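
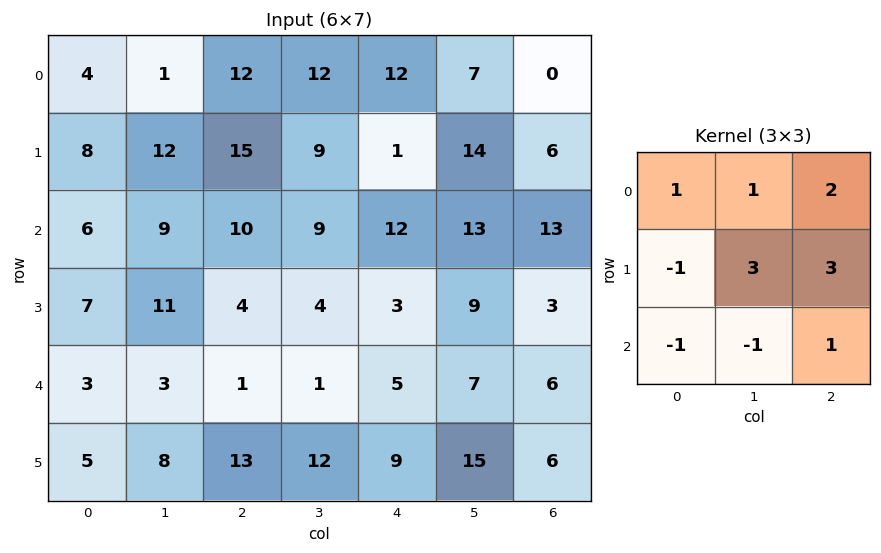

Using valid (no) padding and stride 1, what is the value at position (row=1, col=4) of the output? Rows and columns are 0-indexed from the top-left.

The receptive field on the input at this output position is [1 14 6 / 12 13 13 / 3 9 3]. Elementwise product with the kernel and sum: 1·1 + 14·1 + 6·2 + 12·-1 + 13·3 + 13·3 + 3·-1 + 9·-1 + 3·1.

84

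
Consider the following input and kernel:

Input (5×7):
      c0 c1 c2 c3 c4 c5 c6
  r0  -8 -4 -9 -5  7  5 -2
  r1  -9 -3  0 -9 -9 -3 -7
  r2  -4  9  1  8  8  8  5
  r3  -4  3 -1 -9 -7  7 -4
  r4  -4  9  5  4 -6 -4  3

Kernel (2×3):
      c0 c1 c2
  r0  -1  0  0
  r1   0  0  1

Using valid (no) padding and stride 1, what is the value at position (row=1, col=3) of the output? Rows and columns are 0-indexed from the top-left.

17

The receptive field on the input at this output position is [-9 -9 -3 / 8 8 8]. Elementwise product with the kernel and sum: -9·-1 + 8·1.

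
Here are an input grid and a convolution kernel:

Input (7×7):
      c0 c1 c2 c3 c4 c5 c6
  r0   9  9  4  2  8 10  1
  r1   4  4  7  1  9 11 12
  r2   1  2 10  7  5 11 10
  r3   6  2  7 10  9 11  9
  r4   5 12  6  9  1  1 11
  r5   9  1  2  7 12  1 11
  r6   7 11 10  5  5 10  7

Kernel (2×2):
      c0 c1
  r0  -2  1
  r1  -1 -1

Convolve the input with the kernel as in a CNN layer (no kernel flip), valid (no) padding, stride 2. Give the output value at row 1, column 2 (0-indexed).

The receptive field on the input at this output position is [5 11 / 9 11]. Elementwise product with the kernel and sum: 5·-2 + 11·1 + 9·-1 + 11·-1.

-19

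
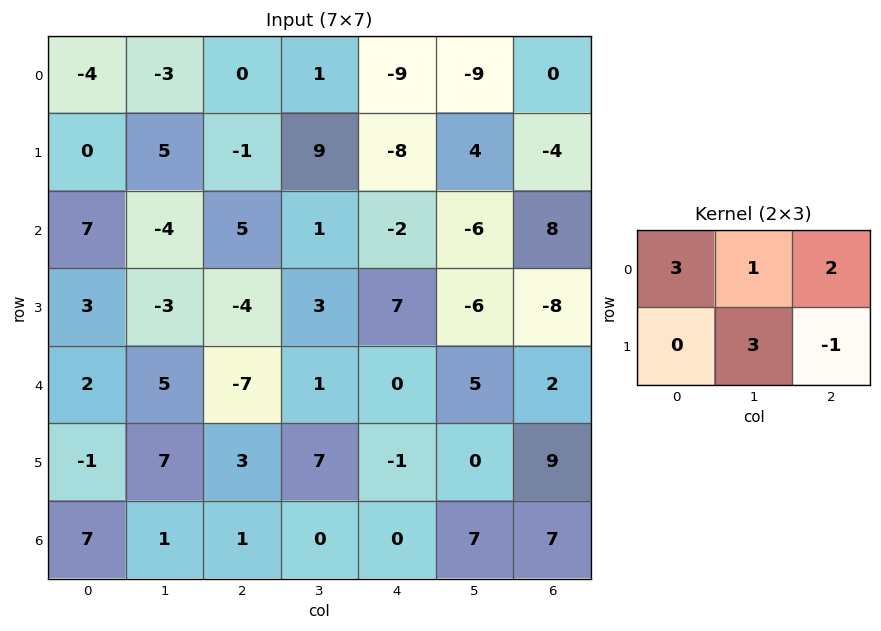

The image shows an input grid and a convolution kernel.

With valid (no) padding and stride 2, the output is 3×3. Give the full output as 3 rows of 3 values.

Output[0,0]: The receptive field on the input at this output position is [-4 -3 0 / 0 5 -1]. Elementwise product with the kernel and sum: -4·3 + -3·1 + 0·2 + 5·3 + -1·-1.
Output[0,1]: The receptive field on the input at this output position is [0 1 -9 / -1 9 -8]. Elementwise product with the kernel and sum: 0·3 + 1·1 + -9·2 + 9·3 + -8·-1.

1 18 -20
22 14 -6
15 2 0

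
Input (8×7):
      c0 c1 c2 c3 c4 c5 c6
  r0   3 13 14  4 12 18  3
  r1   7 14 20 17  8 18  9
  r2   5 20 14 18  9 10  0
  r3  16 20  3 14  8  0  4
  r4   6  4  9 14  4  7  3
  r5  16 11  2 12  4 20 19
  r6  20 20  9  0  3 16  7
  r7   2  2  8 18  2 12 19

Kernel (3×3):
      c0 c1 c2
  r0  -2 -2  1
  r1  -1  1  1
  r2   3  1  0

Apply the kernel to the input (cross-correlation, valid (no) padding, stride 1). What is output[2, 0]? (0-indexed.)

The receptive field on the input at this output position is [5 20 14 / 16 20 3 / 6 4 9]. Elementwise product with the kernel and sum: 5·-2 + 20·-2 + 14·1 + 16·-1 + 20·1 + 3·1 + 6·3 + 4·1.

-7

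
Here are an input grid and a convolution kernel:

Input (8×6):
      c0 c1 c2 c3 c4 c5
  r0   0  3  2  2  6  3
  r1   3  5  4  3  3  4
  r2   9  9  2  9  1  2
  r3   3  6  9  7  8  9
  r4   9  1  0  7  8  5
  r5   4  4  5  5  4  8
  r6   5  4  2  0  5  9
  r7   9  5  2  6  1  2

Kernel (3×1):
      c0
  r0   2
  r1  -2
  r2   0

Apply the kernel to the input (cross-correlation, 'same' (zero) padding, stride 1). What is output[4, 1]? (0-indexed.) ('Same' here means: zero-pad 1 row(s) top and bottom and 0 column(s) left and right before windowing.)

The receptive field on the zero-padded input at this output position is [6 / 1 / 4]. Elementwise product with the kernel and sum: 6·2 + 1·-2.

10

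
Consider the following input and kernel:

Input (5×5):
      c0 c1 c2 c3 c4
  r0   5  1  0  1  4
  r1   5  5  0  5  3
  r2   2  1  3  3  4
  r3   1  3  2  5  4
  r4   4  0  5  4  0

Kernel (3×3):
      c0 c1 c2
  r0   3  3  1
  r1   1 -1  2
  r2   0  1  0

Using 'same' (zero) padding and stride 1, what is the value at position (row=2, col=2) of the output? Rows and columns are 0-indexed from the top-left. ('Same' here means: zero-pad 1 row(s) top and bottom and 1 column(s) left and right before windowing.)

26

The receptive field on the zero-padded input at this output position is [5 0 5 / 1 3 3 / 3 2 5]. Elementwise product with the kernel and sum: 5·3 + 0·3 + 5·1 + 1·1 + 3·-1 + 3·2 + 2·1.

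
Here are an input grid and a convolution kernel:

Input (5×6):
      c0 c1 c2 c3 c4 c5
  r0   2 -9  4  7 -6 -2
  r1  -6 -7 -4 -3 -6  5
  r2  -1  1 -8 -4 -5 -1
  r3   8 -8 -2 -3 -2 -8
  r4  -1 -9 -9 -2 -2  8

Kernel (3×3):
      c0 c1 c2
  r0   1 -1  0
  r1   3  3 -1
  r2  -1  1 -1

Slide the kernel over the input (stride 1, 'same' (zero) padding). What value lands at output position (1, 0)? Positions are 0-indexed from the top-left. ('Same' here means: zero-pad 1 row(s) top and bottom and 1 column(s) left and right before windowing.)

-15

The receptive field on the zero-padded input at this output position is [0 2 -9 / 0 -6 -7 / 0 -1 1]. Elementwise product with the kernel and sum: 0·1 + 2·-1 + 0·3 + -6·3 + -7·-1 + 0·-1 + -1·1 + 1·-1.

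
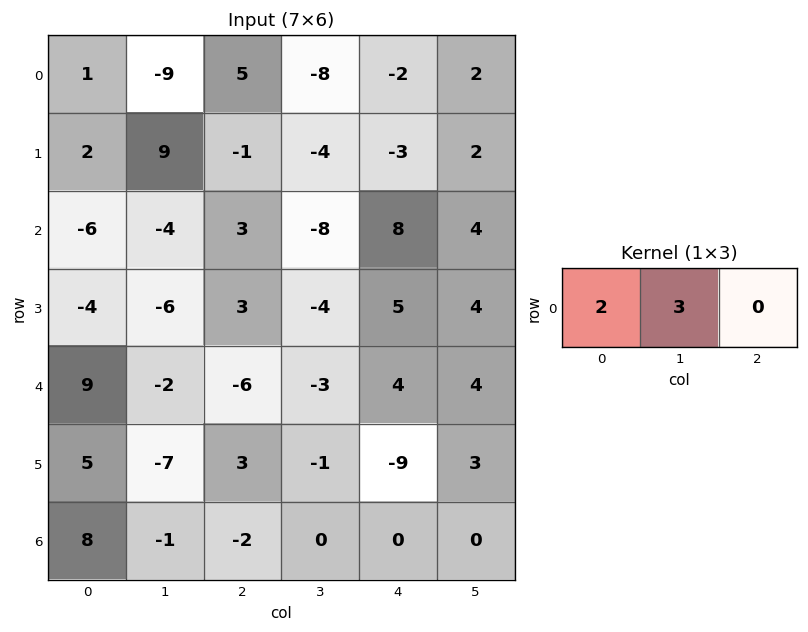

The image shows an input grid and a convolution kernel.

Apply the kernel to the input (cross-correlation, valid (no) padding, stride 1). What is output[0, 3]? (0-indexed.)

The receptive field on the input at this output position is [-8 -2 2]. Elementwise product with the kernel and sum: -8·2 + -2·3.

-22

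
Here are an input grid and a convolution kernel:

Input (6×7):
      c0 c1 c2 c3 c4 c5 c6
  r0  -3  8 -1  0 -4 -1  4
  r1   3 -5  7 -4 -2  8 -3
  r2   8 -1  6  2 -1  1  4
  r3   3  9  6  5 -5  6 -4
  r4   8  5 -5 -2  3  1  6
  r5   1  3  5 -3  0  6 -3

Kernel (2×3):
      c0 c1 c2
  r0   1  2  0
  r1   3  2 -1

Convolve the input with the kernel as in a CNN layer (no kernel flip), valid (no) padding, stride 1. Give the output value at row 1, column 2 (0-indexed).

The receptive field on the input at this output position is [7 -4 -2 / 6 2 -1]. Elementwise product with the kernel and sum: 7·1 + -4·2 + 6·3 + 2·2 + -1·-1.

22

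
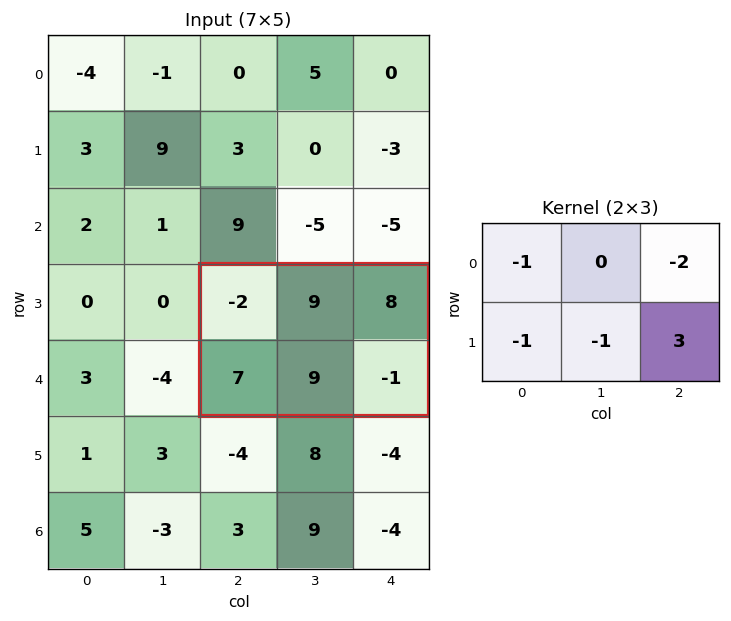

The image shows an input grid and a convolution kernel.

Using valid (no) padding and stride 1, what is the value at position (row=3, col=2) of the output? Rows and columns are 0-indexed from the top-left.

-33

The receptive field on the input at this output position is [-2 9 8 / 7 9 -1]. Elementwise product with the kernel and sum: -2·-1 + 8·-2 + 7·-1 + 9·-1 + -1·3.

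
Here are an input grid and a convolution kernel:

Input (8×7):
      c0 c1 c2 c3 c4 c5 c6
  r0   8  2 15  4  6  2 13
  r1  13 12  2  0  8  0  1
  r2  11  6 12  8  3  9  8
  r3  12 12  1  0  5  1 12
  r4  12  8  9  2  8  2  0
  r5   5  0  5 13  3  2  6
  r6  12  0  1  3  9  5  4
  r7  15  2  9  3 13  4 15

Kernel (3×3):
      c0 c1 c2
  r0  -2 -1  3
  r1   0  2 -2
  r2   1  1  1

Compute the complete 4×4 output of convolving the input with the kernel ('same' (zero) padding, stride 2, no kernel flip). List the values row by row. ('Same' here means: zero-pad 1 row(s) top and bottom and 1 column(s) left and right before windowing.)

Output[0,0]: The receptive field on the zero-padded input at this output position is [0 0 0 / 0 8 2 / 0 13 12]. Elementwise product with the kernel and sum: 0·-2 + 0·-1 + 0·3 + 8·2 + 2·-2 + 0·1 + 13·1 + 12·1.

37 36 16 27
57 -5 -14 28
37 7 28 -6
36 44 5 17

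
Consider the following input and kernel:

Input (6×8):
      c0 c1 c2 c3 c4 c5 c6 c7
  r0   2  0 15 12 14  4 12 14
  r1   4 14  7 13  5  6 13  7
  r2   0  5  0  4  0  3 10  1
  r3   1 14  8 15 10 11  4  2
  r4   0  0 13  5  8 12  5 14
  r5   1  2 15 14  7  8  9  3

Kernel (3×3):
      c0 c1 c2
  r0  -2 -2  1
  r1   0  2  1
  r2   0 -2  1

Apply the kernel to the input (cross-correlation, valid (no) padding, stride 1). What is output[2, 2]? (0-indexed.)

30

The receptive field on the input at this output position is [0 4 0 / 8 15 10 / 13 5 8]. Elementwise product with the kernel and sum: 0·-2 + 4·-2 + 0·1 + 15·2 + 10·1 + 5·-2 + 8·1.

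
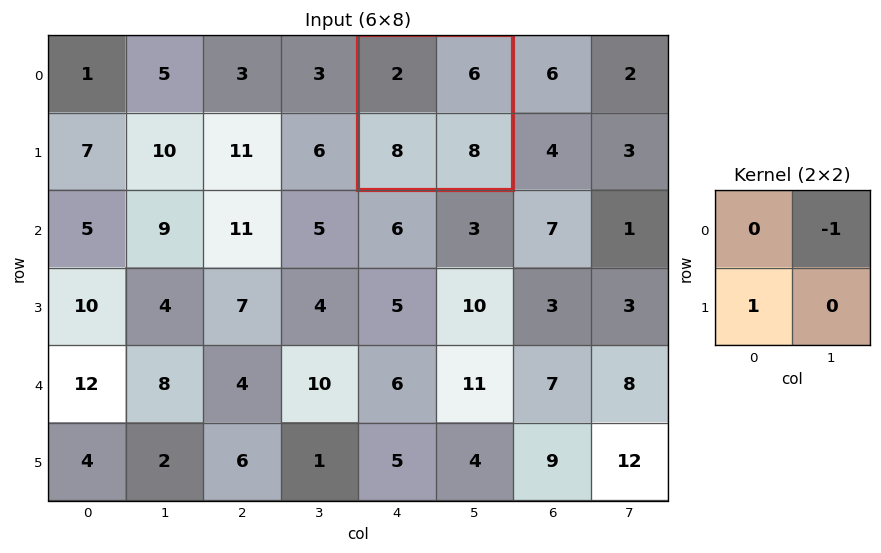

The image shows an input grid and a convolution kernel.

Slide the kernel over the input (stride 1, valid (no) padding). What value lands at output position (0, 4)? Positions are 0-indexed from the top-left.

The receptive field on the input at this output position is [2 6 / 8 8]. Elementwise product with the kernel and sum: 6·-1 + 8·1.

2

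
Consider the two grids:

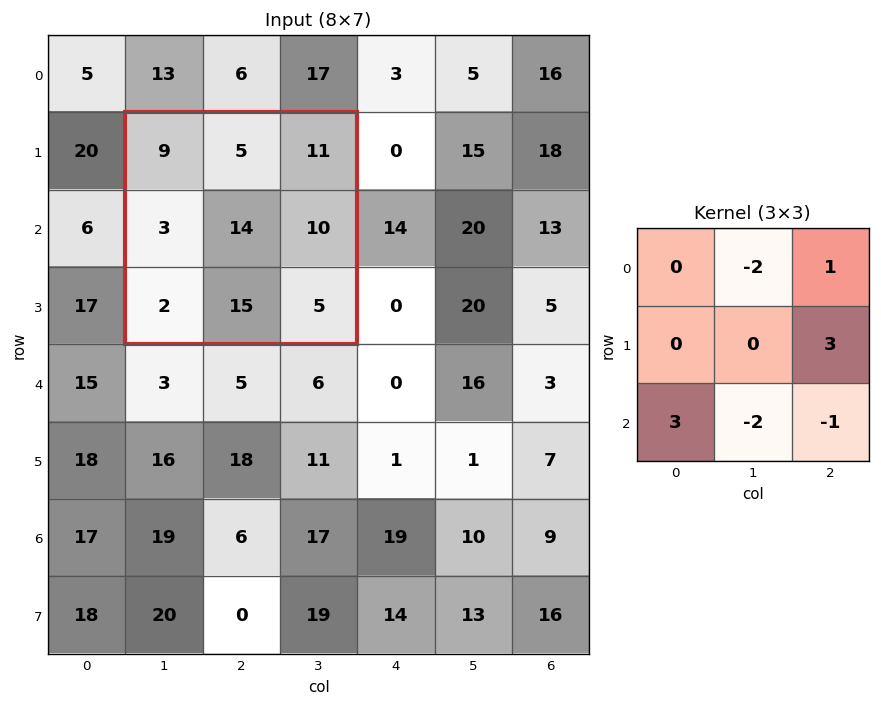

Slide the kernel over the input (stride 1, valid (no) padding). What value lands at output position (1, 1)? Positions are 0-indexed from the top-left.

2

The receptive field on the input at this output position is [9 5 11 / 3 14 10 / 2 15 5]. Elementwise product with the kernel and sum: 5·-2 + 11·1 + 10·3 + 2·3 + 15·-2 + 5·-1.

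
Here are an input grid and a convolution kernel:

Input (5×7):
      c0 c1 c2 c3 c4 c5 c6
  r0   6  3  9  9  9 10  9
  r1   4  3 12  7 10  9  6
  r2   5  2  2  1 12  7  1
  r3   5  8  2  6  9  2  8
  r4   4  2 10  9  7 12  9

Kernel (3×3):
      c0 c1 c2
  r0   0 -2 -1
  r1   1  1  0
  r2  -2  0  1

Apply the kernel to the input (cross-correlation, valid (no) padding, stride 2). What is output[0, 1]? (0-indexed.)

The receptive field on the input at this output position is [9 9 9 / 12 7 10 / 2 1 12]. Elementwise product with the kernel and sum: 9·-2 + 9·-1 + 12·1 + 7·1 + 2·-2 + 12·1.

0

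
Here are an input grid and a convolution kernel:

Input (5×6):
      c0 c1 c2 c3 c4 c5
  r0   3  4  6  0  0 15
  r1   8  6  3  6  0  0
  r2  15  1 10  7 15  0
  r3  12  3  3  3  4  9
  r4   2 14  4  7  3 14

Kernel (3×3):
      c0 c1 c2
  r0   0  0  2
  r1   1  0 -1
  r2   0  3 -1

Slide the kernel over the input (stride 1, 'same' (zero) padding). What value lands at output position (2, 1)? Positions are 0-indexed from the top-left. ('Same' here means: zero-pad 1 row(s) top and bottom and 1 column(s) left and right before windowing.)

The receptive field on the zero-padded input at this output position is [8 6 3 / 15 1 10 / 12 3 3]. Elementwise product with the kernel and sum: 3·2 + 15·1 + 10·-1 + 3·3 + 3·-1.

17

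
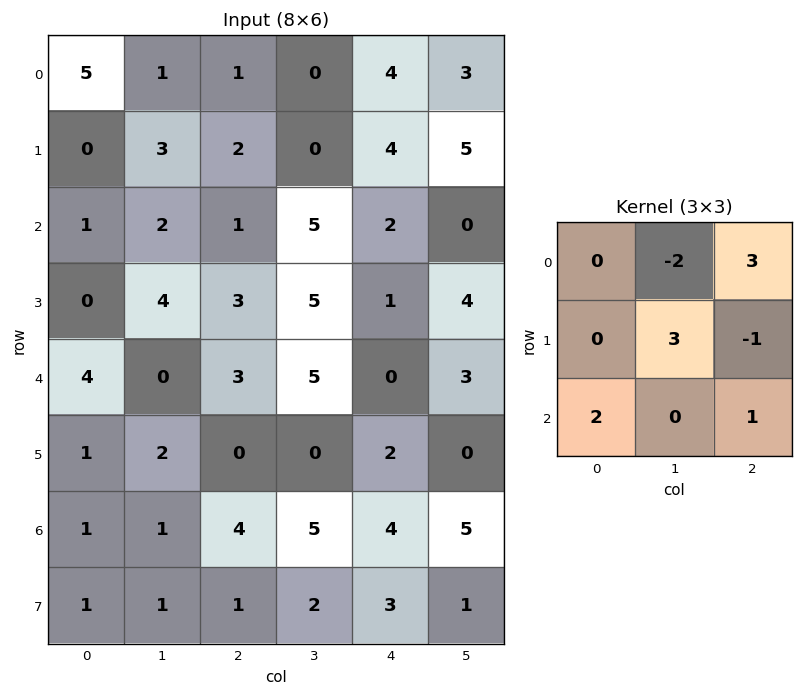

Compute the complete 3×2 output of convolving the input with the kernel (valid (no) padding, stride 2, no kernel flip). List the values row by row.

Output[0,0]: The receptive field on the input at this output position is [5 1 1 / 0 3 2 / 1 2 1]. Elementwise product with the kernel and sum: 1·-2 + 1·3 + 3·3 + 2·-1 + 1·2 + 1·1.

11 12
19 16
21 0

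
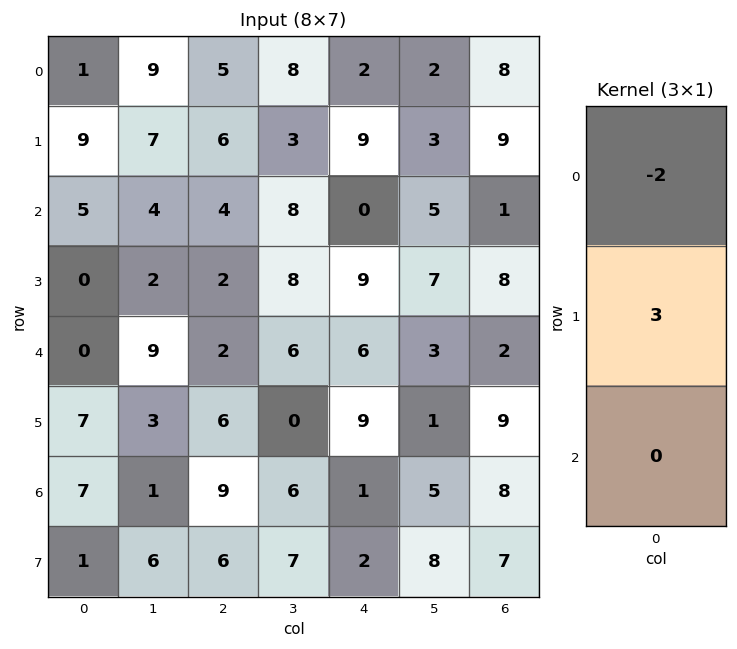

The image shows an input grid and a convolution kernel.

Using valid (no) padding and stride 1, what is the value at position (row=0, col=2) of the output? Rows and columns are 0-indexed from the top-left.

The receptive field on the input at this output position is [5 / 6 / 4]. Elementwise product with the kernel and sum: 5·-2 + 6·3.

8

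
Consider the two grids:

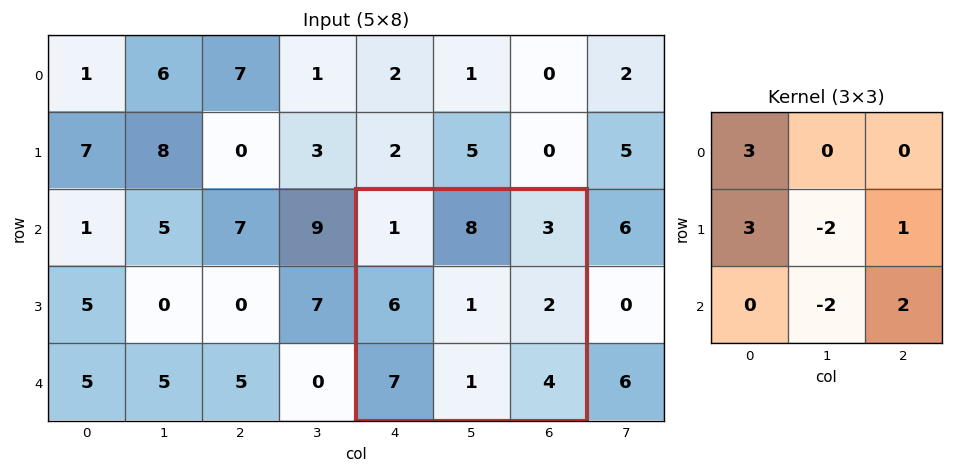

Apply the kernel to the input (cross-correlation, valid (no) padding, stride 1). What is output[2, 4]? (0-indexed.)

27

The receptive field on the input at this output position is [1 8 3 / 6 1 2 / 7 1 4]. Elementwise product with the kernel and sum: 1·3 + 6·3 + 1·-2 + 2·1 + 1·-2 + 4·2.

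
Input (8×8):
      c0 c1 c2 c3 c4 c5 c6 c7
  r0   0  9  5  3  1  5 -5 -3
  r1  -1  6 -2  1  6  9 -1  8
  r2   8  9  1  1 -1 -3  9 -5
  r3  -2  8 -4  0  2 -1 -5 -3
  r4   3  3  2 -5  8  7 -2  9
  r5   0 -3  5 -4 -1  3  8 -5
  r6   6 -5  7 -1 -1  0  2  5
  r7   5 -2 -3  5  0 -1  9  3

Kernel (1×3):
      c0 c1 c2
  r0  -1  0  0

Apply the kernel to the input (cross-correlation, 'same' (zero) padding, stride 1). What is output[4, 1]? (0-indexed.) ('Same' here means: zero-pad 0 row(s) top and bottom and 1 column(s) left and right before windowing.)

The receptive field on the zero-padded input at this output position is [3 3 2]. Elementwise product with the kernel and sum: 3·-1.

-3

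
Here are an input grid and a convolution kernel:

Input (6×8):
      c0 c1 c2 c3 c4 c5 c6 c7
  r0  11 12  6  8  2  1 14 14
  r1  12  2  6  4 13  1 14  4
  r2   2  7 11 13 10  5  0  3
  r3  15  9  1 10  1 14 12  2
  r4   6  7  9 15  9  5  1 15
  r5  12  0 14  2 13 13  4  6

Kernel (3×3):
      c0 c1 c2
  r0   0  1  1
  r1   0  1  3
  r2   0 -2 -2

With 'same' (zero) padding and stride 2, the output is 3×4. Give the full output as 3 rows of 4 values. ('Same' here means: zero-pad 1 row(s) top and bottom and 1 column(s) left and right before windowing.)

Output[0,0]: The receptive field on the zero-padded input at this output position is [0 0 0 / 0 11 12 / 0 12 2]. Elementwise product with the kernel and sum: 0·1 + 0·1 + 11·1 + 12·3 + 12·-2 + 2·-2.
Output[0,1]: The receptive field on the zero-padded input at this output position is [0 0 0 / 12 6 8 / 2 6 4]. Elementwise product with the kernel and sum: 0·1 + 0·1 + 6·1 + 8·3 + 6·-2 + 4·-2.

19 10 -23 20
-11 38 9 -1
27 33 -13 40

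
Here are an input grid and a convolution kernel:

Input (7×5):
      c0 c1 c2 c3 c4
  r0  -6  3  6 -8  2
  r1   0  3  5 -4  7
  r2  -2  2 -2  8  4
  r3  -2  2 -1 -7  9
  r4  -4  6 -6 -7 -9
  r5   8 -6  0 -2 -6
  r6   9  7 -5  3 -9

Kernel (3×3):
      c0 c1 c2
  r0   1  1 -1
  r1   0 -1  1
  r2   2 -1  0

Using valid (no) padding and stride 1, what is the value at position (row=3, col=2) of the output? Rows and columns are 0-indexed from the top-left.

The receptive field on the input at this output position is [-1 -7 9 / -6 -7 -9 / 0 -2 -6]. Elementwise product with the kernel and sum: -1·1 + -7·1 + 9·-1 + -7·-1 + -9·1 + 0·2 + -2·-1.

-17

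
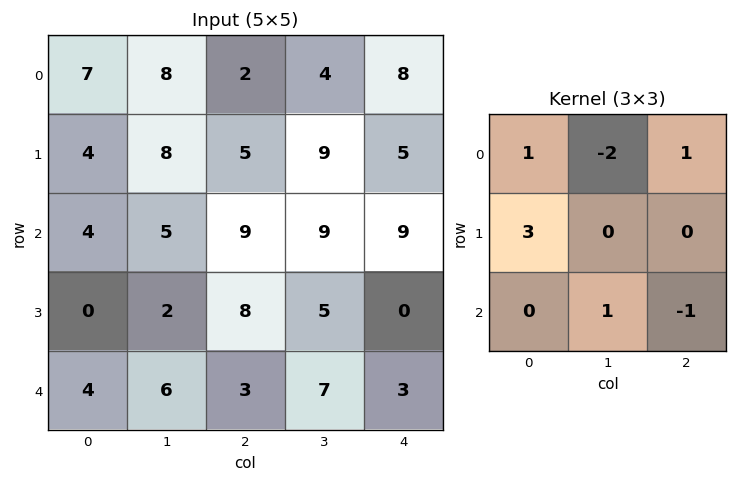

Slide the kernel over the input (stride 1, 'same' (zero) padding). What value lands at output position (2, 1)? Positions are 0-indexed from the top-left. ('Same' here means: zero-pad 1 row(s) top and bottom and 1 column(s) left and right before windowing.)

-1

The receptive field on the zero-padded input at this output position is [4 8 5 / 4 5 9 / 0 2 8]. Elementwise product with the kernel and sum: 4·1 + 8·-2 + 5·1 + 4·3 + 2·1 + 8·-1.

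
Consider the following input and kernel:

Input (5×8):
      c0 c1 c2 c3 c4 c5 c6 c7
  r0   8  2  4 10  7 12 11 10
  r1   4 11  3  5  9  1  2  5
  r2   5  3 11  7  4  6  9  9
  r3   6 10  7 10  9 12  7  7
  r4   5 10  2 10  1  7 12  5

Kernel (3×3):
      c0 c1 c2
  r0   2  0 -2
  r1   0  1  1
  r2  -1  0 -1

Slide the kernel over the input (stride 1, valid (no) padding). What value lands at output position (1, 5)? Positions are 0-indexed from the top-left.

-9

The receptive field on the input at this output position is [1 2 5 / 6 9 9 / 12 7 7]. Elementwise product with the kernel and sum: 1·2 + 5·-2 + 9·1 + 9·1 + 12·-1 + 7·-1.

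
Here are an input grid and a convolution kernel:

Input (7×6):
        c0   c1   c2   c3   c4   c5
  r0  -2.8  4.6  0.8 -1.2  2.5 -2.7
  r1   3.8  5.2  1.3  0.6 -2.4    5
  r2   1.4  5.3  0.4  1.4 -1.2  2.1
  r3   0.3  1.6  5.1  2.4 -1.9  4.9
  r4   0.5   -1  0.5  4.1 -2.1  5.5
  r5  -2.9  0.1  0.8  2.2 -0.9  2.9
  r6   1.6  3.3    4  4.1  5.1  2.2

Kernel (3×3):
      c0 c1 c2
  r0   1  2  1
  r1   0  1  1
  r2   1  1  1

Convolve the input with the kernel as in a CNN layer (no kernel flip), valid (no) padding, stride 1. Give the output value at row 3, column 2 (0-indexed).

The receptive field on the input at this output position is [5.1 2.4 -1.9 / 0.5 4.1 -2.1 / 0.8 2.2 -0.9]. Elementwise product with the kernel and sum: 5.1·1 + 2.4·2 + -1.9·1 + 4.1·1 + -2.1·1 + 0.8·1 + 2.2·1 + -0.9·1.

12.1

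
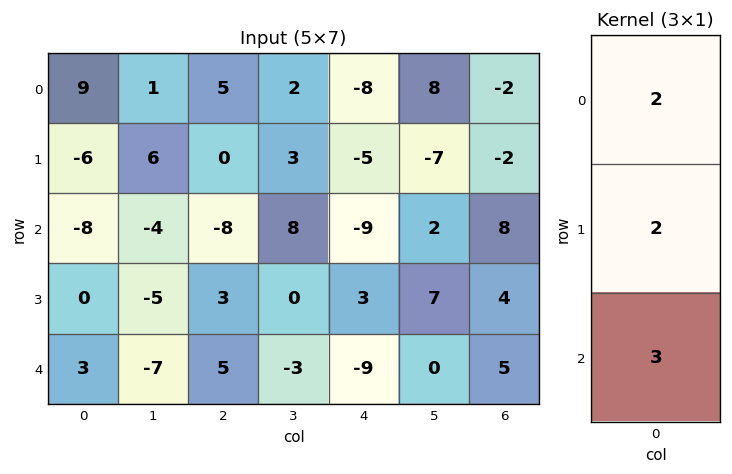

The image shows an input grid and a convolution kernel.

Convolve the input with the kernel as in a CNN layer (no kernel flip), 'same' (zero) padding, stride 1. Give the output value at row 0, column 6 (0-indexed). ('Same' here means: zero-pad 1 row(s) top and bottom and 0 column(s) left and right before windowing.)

The receptive field on the zero-padded input at this output position is [0 / -2 / -2]. Elementwise product with the kernel and sum: 0·2 + -2·2 + -2·3.

-10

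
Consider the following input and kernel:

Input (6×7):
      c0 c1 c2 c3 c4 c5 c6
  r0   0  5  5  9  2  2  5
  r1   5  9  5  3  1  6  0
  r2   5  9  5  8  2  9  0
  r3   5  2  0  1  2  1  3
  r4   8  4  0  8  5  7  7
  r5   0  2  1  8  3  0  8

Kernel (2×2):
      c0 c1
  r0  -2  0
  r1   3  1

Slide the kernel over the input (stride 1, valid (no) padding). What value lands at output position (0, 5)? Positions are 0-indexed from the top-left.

The receptive field on the input at this output position is [2 5 / 6 0]. Elementwise product with the kernel and sum: 2·-2 + 6·3 + 0·1.

14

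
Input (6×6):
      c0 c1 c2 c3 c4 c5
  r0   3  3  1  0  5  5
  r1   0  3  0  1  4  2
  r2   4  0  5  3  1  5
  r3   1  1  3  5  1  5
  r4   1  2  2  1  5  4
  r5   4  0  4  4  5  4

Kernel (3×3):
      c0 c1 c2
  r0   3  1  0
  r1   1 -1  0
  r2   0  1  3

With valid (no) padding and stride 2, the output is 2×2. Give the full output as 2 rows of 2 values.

24 8
20 32

Output[0,0]: The receptive field on the input at this output position is [3 3 1 / 0 3 0 / 4 0 5]. Elementwise product with the kernel and sum: 3·3 + 3·1 + 0·1 + 3·-1 + 0·1 + 5·3.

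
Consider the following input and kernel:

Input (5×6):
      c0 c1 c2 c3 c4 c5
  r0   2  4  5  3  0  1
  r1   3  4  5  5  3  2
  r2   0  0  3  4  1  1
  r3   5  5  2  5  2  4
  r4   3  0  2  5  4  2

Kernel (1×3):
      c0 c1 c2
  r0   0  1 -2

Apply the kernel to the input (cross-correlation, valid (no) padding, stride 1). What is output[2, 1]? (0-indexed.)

-5

The receptive field on the input at this output position is [0 3 4]. Elementwise product with the kernel and sum: 3·1 + 4·-2.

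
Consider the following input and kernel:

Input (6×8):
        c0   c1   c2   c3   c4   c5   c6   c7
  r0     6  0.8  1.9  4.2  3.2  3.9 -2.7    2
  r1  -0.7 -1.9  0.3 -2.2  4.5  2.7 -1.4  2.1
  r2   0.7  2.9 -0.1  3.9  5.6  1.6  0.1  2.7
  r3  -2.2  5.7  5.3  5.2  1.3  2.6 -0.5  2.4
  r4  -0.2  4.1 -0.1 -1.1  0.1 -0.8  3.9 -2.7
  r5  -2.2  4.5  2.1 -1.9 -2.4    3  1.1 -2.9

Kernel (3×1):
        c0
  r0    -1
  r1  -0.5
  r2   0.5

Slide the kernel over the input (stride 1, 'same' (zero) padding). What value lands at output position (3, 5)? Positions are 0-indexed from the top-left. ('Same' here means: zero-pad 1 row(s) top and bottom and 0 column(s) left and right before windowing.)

The receptive field on the zero-padded input at this output position is [1.6 / 2.6 / -0.8]. Elementwise product with the kernel and sum: 1.6·-1 + 2.6·-0.5 + -0.8·0.5.

-3.3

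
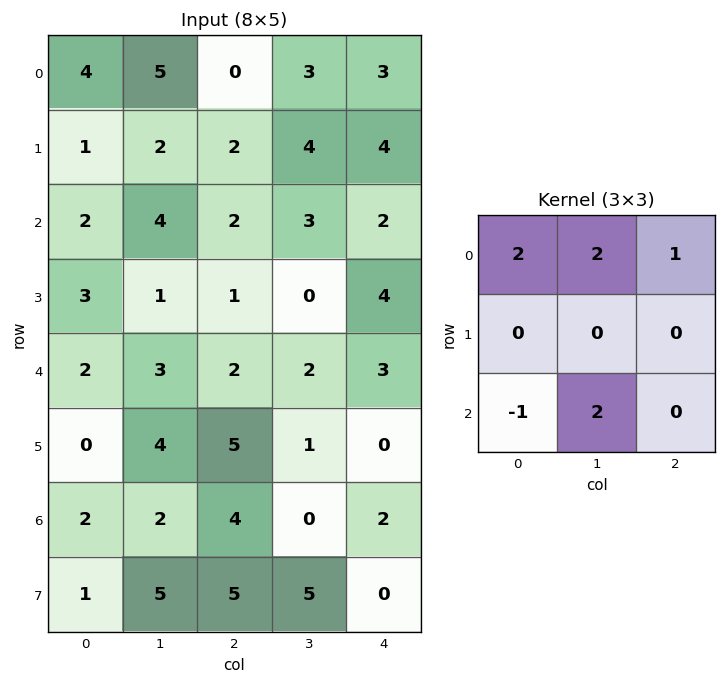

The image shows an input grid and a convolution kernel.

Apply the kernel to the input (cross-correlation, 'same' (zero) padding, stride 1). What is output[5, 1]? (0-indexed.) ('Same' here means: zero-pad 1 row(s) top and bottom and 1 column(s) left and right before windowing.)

The receptive field on the zero-padded input at this output position is [2 3 2 / 0 4 5 / 2 2 4]. Elementwise product with the kernel and sum: 2·2 + 3·2 + 2·1 + 2·-1 + 2·2.

14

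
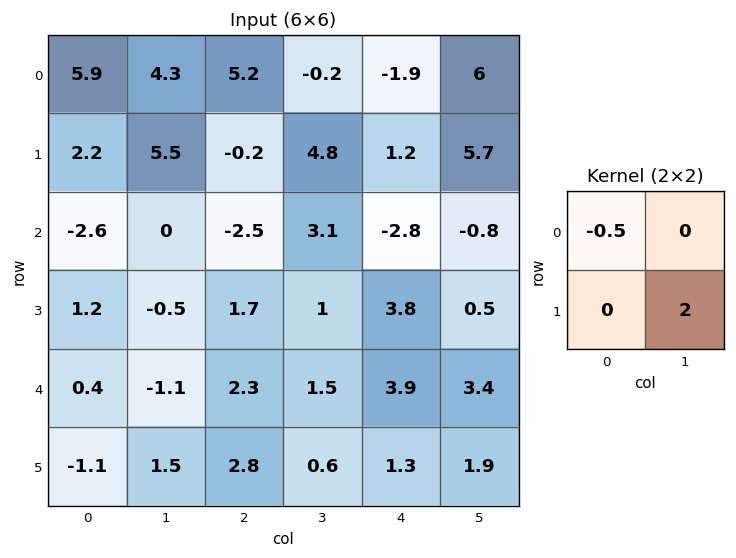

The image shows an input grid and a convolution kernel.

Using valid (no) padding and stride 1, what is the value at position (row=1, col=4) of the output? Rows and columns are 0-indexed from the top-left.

The receptive field on the input at this output position is [1.2 5.7 / -2.8 -0.8]. Elementwise product with the kernel and sum: 1.2·-0.5 + -0.8·2.

-2.2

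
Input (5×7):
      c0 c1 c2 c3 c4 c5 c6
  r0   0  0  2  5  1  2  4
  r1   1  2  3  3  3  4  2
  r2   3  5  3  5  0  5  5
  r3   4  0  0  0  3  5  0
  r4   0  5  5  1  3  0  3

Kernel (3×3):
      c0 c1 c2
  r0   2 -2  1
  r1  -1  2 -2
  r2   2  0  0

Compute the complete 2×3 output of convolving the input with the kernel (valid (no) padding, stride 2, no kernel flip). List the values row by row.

Output[0,0]: The receptive field on the input at this output position is [0 0 2 / 1 2 3 / 3 5 3]. Elementwise product with the kernel and sum: 0·2 + 0·-2 + 2·1 + 1·-1 + 2·2 + 3·-2 + 3·2.

5 -2 3
-5 0 8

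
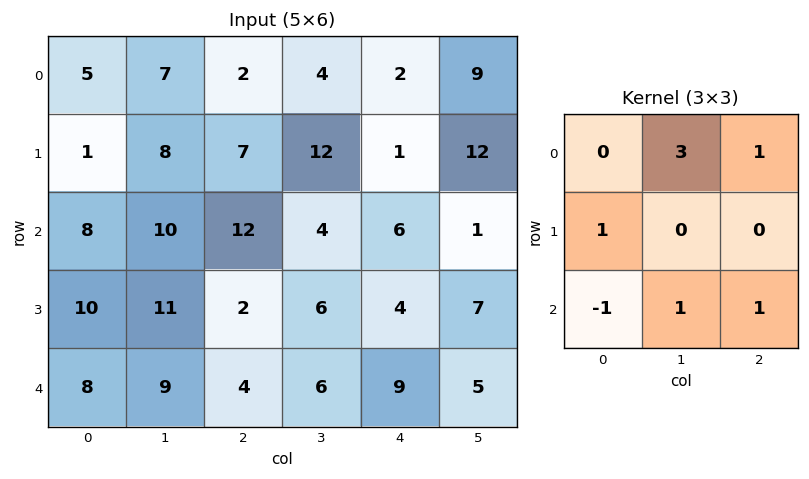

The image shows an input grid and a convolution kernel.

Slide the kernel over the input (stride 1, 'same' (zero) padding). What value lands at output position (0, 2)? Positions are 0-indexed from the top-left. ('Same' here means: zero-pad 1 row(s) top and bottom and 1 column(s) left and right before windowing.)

The receptive field on the zero-padded input at this output position is [0 0 0 / 7 2 4 / 8 7 12]. Elementwise product with the kernel and sum: 0·3 + 0·1 + 7·1 + 8·-1 + 7·1 + 12·1.

18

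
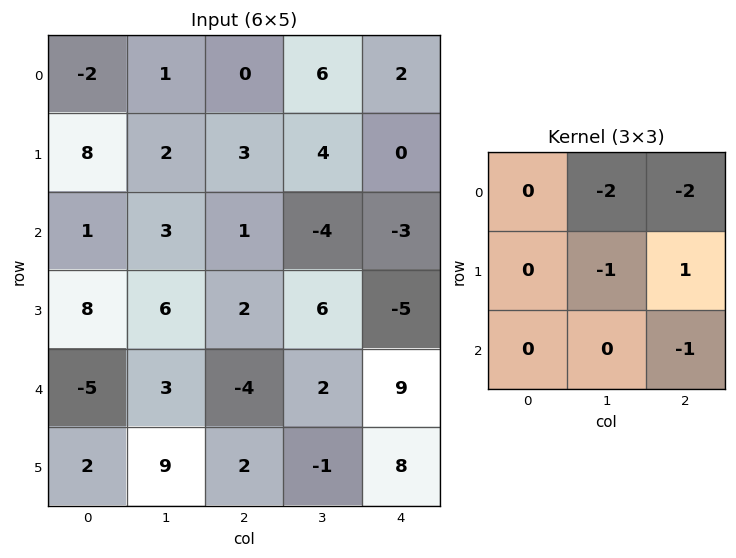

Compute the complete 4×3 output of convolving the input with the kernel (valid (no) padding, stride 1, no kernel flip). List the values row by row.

Output[0,0]: The receptive field on the input at this output position is [-2 1 0 / 8 2 3 / 1 3 1]. Elementwise product with the kernel and sum: 1·-2 + 0·-2 + 2·-1 + 3·1 + 1·-1.
Output[0,1]: The receptive field on the input at this output position is [1 0 6 / 2 3 4 / 3 1 -4]. Elementwise product with the kernel and sum: 0·-2 + 6·-2 + 3·-1 + 4·1 + -4·-1.

-2 -7 -17
-14 -25 -2
-8 8 -6
-25 -9 -3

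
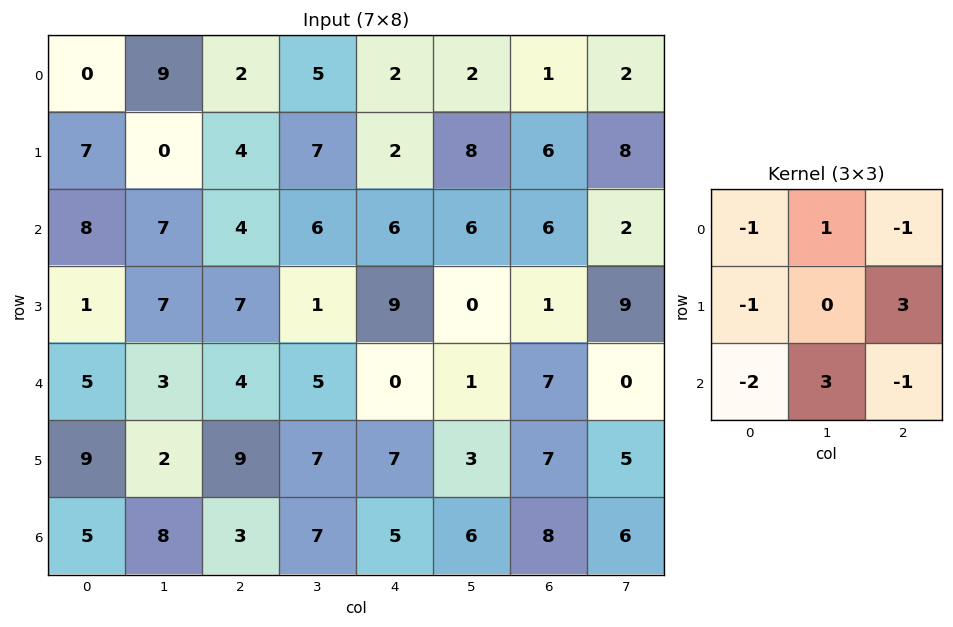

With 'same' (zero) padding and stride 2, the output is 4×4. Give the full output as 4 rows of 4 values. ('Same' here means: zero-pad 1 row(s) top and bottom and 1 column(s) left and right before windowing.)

48 11 -15 -2
24 14 24 -16
28 27 10 1
31 13 8 11

Output[0,0]: The receptive field on the zero-padded input at this output position is [0 0 0 / 0 0 9 / 0 7 0]. Elementwise product with the kernel and sum: 0·-1 + 0·1 + 0·-1 + 0·-1 + 9·3 + 0·-2 + 7·3 + 0·-1.
Output[0,1]: The receptive field on the zero-padded input at this output position is [0 0 0 / 9 2 5 / 0 4 7]. Elementwise product with the kernel and sum: 0·-1 + 0·1 + 0·-1 + 9·-1 + 5·3 + 0·-2 + 4·3 + 7·-1.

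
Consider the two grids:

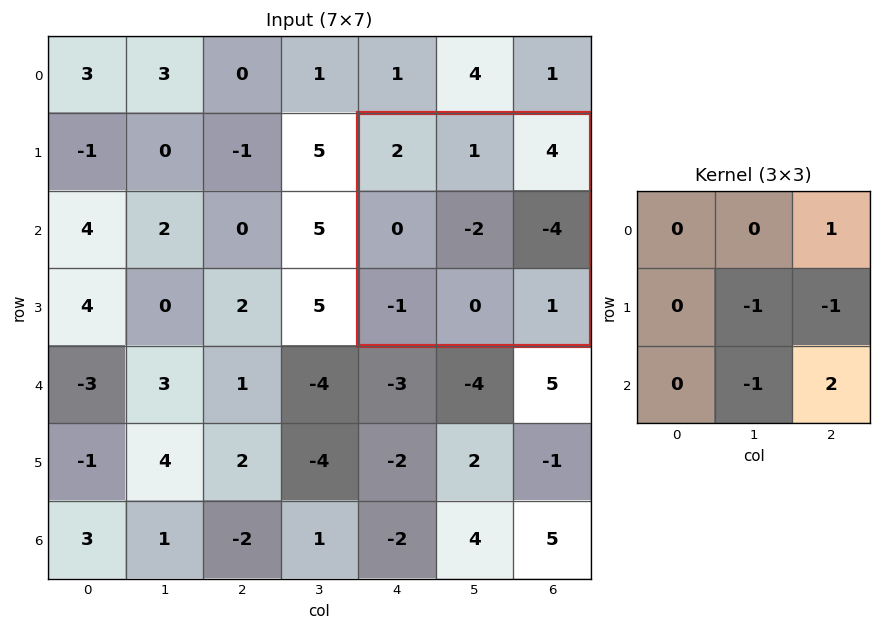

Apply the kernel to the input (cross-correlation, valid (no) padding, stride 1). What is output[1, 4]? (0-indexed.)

12

The receptive field on the input at this output position is [2 1 4 / 0 -2 -4 / -1 0 1]. Elementwise product with the kernel and sum: 4·1 + -2·-1 + -4·-1 + 0·-1 + 1·2.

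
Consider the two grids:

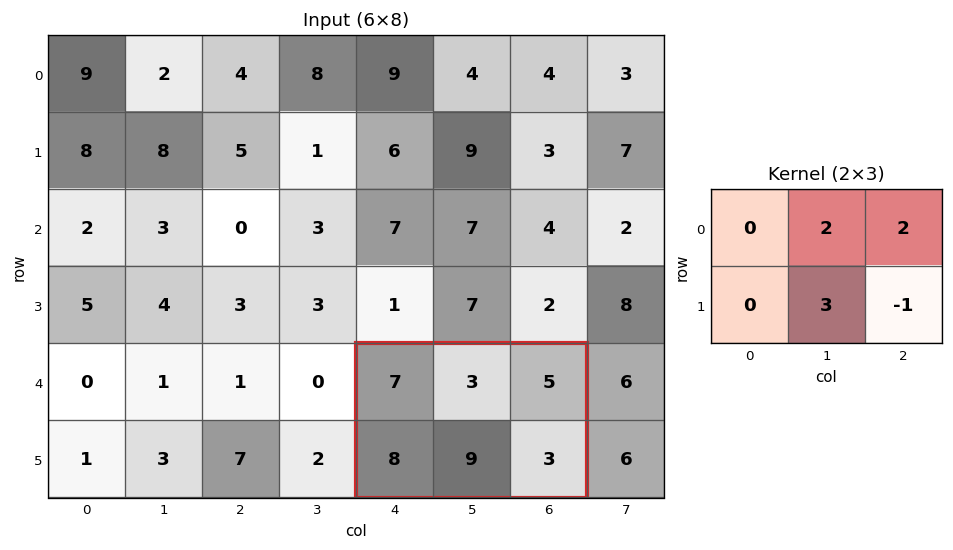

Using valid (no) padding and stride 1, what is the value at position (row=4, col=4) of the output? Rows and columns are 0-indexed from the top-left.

40

The receptive field on the input at this output position is [7 3 5 / 8 9 3]. Elementwise product with the kernel and sum: 3·2 + 5·2 + 9·3 + 3·-1.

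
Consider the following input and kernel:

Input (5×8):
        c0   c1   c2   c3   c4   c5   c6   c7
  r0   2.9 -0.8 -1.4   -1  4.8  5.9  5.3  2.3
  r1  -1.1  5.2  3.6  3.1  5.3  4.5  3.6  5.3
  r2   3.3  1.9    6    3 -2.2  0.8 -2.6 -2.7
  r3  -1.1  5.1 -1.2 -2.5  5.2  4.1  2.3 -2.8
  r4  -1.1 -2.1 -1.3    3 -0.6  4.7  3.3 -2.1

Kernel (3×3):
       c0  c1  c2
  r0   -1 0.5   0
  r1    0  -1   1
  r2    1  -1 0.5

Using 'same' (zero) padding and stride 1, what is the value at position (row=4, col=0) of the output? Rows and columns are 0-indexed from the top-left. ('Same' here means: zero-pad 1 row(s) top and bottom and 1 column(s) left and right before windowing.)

The receptive field on the zero-padded input at this output position is [0 -1.1 5.1 / 0 -1.1 -2.1 / 0 0 0]. Elementwise product with the kernel and sum: 0·-1 + -1.1·0.5 + -1.1·-1 + -2.1·1 + 0·1 + 0·-1 + 0·0.5.

-1.55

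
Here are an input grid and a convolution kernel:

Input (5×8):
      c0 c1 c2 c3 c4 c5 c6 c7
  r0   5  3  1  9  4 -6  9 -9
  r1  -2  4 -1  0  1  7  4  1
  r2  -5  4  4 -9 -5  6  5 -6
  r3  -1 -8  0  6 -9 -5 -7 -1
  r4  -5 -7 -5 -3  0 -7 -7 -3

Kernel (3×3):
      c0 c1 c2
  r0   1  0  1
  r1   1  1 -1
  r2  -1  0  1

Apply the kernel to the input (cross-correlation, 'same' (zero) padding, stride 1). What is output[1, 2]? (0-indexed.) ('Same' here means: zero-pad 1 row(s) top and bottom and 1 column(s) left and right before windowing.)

2

The receptive field on the zero-padded input at this output position is [3 1 9 / 4 -1 0 / 4 4 -9]. Elementwise product with the kernel and sum: 3·1 + 9·1 + 4·1 + -1·1 + 0·-1 + 4·-1 + -9·1.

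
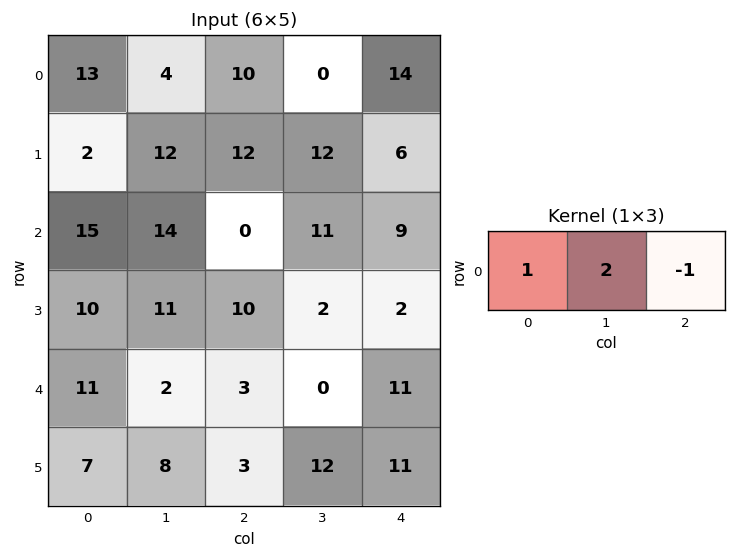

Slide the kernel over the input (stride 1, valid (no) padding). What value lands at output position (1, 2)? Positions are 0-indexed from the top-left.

The receptive field on the input at this output position is [12 12 6]. Elementwise product with the kernel and sum: 12·1 + 12·2 + 6·-1.

30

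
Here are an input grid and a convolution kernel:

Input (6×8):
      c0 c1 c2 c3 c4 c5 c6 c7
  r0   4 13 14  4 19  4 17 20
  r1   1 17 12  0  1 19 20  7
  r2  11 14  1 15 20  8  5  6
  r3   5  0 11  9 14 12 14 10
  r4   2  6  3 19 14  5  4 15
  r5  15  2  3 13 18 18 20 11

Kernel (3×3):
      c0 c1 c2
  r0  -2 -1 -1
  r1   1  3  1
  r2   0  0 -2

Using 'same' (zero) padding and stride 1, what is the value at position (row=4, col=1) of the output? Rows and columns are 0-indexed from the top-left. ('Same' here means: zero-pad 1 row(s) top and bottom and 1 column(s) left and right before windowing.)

The receptive field on the zero-padded input at this output position is [5 0 11 / 2 6 3 / 15 2 3]. Elementwise product with the kernel and sum: 5·-2 + 0·-1 + 11·-1 + 2·1 + 6·3 + 3·1 + 3·-2.

-4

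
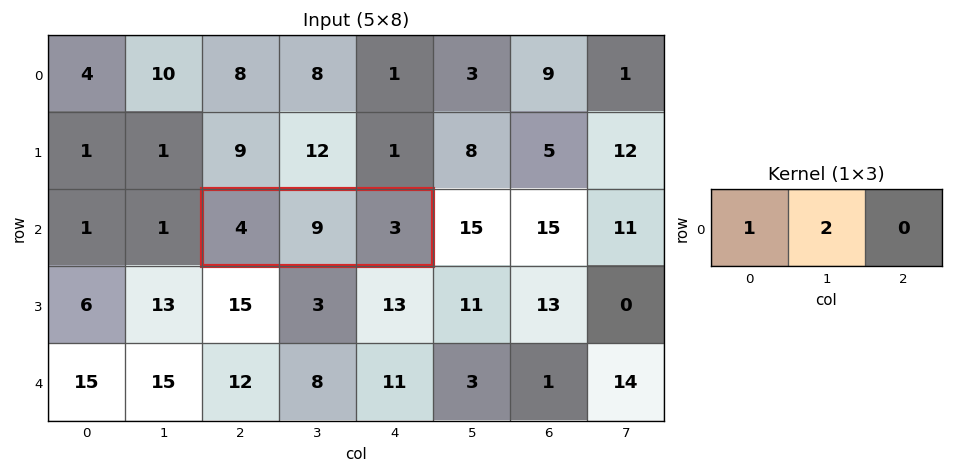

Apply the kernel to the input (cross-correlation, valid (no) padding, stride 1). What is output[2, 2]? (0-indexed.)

22

The receptive field on the input at this output position is [4 9 3]. Elementwise product with the kernel and sum: 4·1 + 9·2.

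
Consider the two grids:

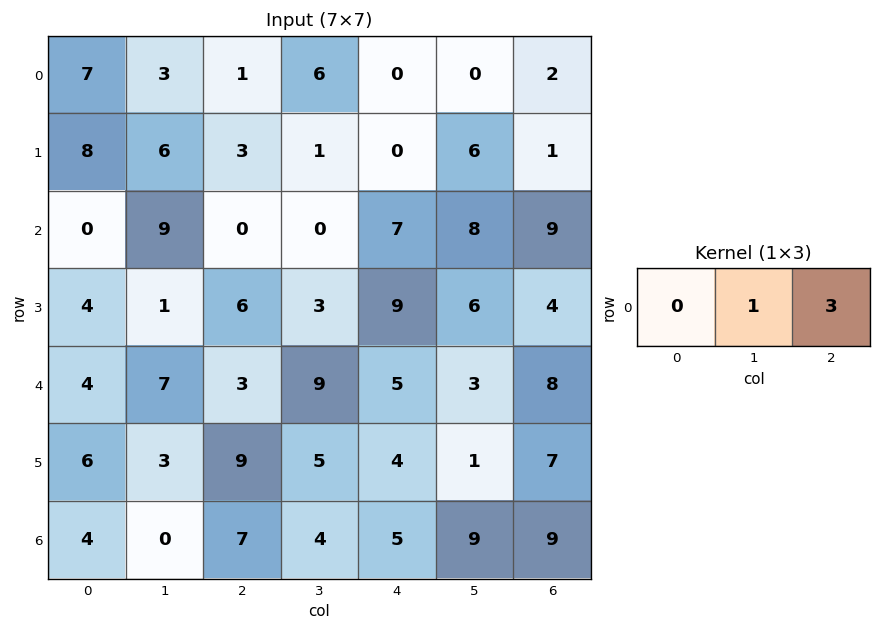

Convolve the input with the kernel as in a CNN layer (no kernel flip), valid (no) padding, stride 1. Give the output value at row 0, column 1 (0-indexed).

The receptive field on the input at this output position is [3 1 6]. Elementwise product with the kernel and sum: 1·1 + 6·3.

19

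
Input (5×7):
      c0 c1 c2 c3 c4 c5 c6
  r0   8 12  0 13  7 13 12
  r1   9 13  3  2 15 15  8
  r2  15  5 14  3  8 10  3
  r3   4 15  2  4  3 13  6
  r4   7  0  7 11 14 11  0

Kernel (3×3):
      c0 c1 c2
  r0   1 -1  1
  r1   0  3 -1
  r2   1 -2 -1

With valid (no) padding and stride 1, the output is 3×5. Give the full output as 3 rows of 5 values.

23 6 -15 26 28
-28 58 8 1 6
67 -29 -1 -27 26

Output[0,0]: The receptive field on the input at this output position is [8 12 0 / 9 13 3 / 15 5 14]. Elementwise product with the kernel and sum: 8·1 + 12·-1 + 0·1 + 13·3 + 3·-1 + 15·1 + 5·-2 + 14·-1.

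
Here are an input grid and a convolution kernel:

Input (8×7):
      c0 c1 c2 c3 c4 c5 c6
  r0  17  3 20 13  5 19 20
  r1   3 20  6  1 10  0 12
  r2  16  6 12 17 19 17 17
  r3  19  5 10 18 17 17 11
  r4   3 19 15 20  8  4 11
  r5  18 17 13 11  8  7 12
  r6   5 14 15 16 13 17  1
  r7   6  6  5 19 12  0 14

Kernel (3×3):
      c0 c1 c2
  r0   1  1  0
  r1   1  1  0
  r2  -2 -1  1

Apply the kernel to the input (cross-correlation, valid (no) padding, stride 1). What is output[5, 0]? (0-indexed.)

The receptive field on the input at this output position is [18 17 13 / 5 14 15 / 6 6 5]. Elementwise product with the kernel and sum: 18·1 + 17·1 + 5·1 + 14·1 + 6·-2 + 6·-1 + 5·1.

41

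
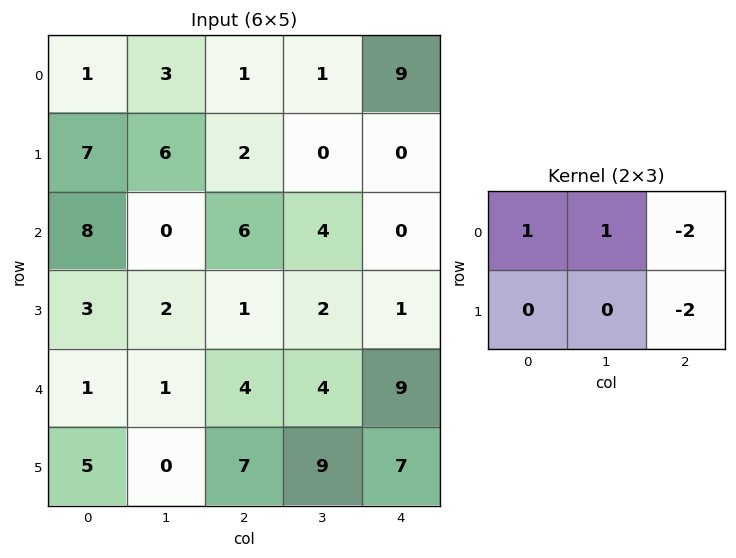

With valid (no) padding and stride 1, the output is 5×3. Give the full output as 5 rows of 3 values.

Output[0,0]: The receptive field on the input at this output position is [1 3 1 / 7 6 2]. Elementwise product with the kernel and sum: 1·1 + 3·1 + 1·-2 + 2·-2.
Output[0,1]: The receptive field on the input at this output position is [3 1 1 / 6 2 0]. Elementwise product with the kernel and sum: 3·1 + 1·1 + 1·-2 + 0·-2.

-2 2 -16
-3 0 2
-6 -6 8
-5 -9 -17
-20 -21 -24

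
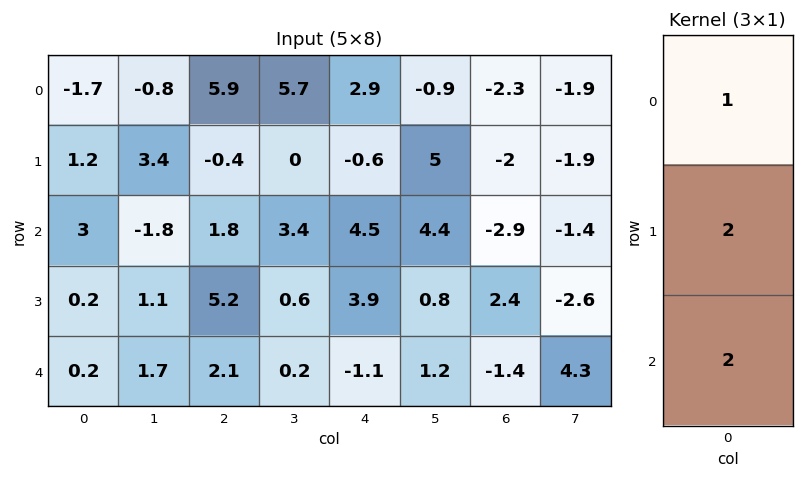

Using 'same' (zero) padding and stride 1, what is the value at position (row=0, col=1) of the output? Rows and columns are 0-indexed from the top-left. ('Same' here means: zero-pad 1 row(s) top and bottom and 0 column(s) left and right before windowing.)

5.2

The receptive field on the zero-padded input at this output position is [0 / -0.8 / 3.4]. Elementwise product with the kernel and sum: 0·1 + -0.8·2 + 3.4·2.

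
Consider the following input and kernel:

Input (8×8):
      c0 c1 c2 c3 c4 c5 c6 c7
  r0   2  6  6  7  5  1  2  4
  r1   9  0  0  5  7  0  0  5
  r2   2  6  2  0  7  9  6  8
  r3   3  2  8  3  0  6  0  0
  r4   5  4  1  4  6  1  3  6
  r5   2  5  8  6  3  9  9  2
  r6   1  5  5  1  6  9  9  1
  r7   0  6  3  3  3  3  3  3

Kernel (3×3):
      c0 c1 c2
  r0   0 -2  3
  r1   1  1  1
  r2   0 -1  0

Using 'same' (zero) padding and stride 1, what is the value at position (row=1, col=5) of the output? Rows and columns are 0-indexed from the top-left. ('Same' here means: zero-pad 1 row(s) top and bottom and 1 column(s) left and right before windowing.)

The receptive field on the zero-padded input at this output position is [5 1 2 / 7 0 0 / 7 9 6]. Elementwise product with the kernel and sum: 1·-2 + 2·3 + 7·1 + 0·1 + 0·1 + 9·-1.

2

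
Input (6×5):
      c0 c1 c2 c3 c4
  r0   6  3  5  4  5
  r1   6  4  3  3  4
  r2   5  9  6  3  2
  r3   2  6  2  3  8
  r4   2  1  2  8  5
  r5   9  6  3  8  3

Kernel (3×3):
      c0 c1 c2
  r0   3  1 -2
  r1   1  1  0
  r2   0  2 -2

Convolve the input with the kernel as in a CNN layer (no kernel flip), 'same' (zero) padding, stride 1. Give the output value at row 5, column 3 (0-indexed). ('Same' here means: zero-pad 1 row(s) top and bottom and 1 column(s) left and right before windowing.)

The receptive field on the zero-padded input at this output position is [2 8 5 / 3 8 3 / 0 0 0]. Elementwise product with the kernel and sum: 2·3 + 8·1 + 5·-2 + 3·1 + 8·1 + 0·2 + 0·-2.

15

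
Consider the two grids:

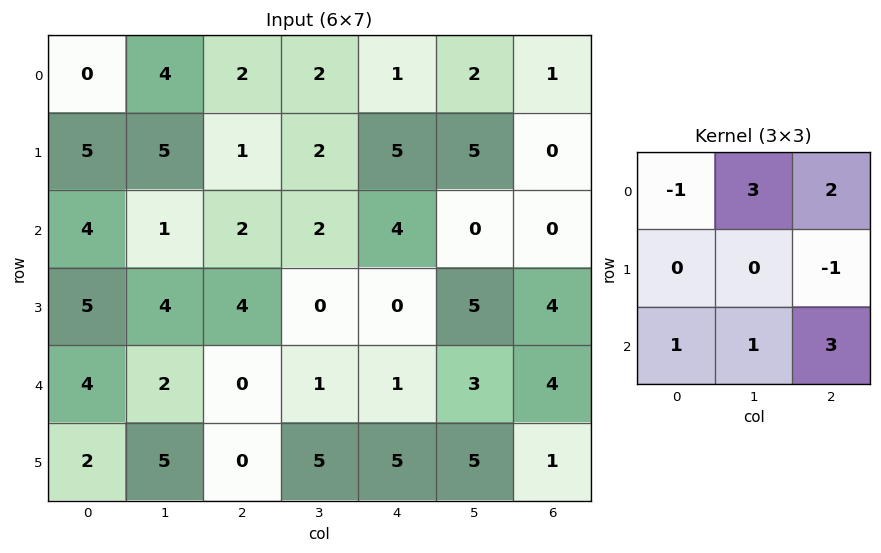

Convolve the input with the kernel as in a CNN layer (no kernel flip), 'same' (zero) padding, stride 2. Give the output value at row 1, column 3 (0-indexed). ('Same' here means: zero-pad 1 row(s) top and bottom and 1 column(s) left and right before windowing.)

4

The receptive field on the zero-padded input at this output position is [5 0 0 / 0 0 0 / 5 4 0]. Elementwise product with the kernel and sum: 5·-1 + 0·3 + 0·2 + 0·-1 + 5·1 + 4·1 + 0·3.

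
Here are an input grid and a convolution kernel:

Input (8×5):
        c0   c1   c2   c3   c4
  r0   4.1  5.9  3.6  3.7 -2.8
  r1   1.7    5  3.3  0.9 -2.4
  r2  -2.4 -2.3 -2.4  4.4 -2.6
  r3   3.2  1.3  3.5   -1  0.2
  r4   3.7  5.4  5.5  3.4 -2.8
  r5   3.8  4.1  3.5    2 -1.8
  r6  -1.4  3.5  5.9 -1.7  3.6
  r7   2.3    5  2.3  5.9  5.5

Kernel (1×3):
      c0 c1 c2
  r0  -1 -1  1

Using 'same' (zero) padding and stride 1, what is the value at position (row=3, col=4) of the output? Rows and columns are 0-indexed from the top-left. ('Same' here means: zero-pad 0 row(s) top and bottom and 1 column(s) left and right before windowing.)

The receptive field on the zero-padded input at this output position is [-1 0.2 0]. Elementwise product with the kernel and sum: -1·-1 + 0.2·-1 + 0·1.

0.8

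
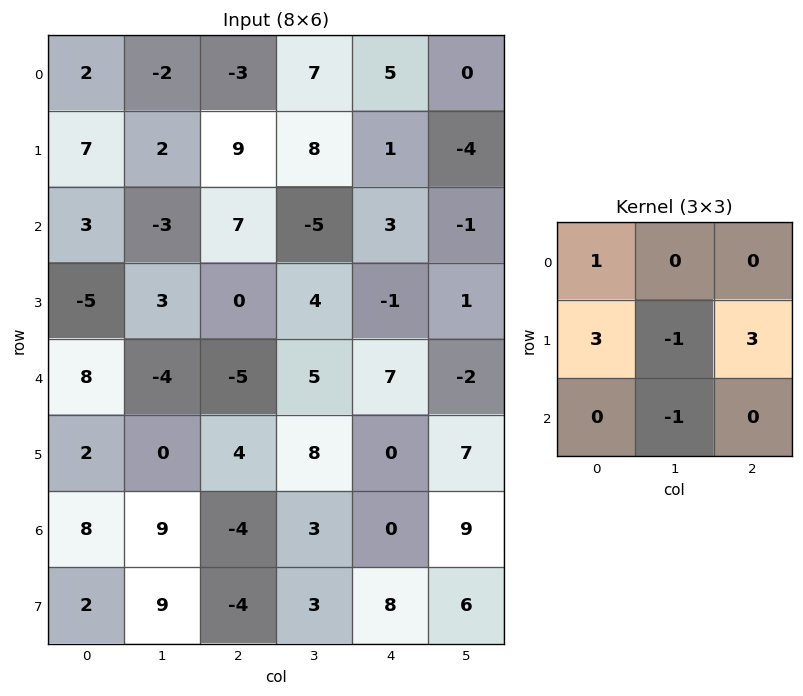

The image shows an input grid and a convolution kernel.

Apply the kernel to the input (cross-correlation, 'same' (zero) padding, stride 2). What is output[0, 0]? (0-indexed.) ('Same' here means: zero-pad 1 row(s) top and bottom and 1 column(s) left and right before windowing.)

The receptive field on the zero-padded input at this output position is [0 0 0 / 0 2 -2 / 0 7 2]. Elementwise product with the kernel and sum: 0·1 + 0·3 + 2·-1 + -2·3 + 7·-1.

-15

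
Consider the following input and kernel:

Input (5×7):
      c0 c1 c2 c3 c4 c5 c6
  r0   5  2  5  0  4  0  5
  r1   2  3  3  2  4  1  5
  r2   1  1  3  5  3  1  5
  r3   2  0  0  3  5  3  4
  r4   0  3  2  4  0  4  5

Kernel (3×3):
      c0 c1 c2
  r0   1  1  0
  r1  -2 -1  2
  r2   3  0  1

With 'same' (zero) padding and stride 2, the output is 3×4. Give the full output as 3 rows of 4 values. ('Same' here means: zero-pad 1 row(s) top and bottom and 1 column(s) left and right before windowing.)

2 2 3 -2
3 14 7 8
8 0 8 -6

Output[0,0]: The receptive field on the zero-padded input at this output position is [0 0 0 / 0 5 2 / 0 2 3]. Elementwise product with the kernel and sum: 0·1 + 0·1 + 0·-2 + 5·-1 + 2·2 + 0·3 + 3·1.
Output[0,1]: The receptive field on the zero-padded input at this output position is [0 0 0 / 2 5 0 / 3 3 2]. Elementwise product with the kernel and sum: 0·1 + 0·1 + 2·-2 + 5·-1 + 0·2 + 3·3 + 2·1.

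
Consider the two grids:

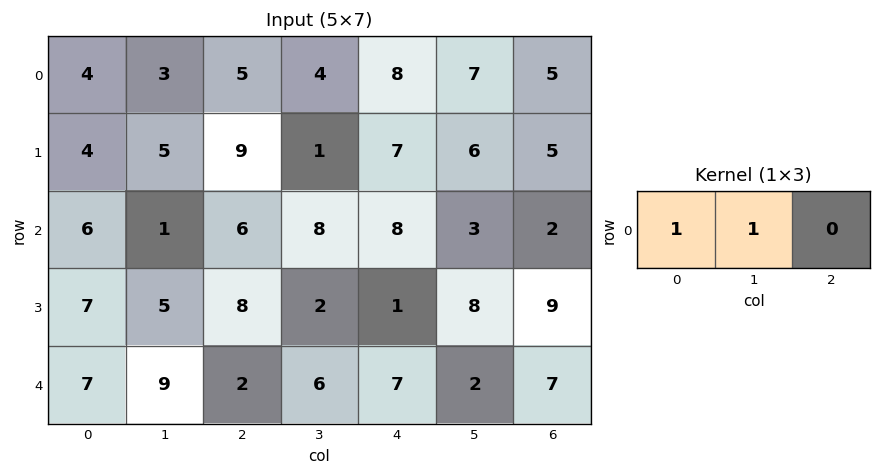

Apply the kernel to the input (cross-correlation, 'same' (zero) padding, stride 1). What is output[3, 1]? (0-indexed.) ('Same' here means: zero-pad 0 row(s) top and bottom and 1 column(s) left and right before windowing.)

The receptive field on the zero-padded input at this output position is [7 5 8]. Elementwise product with the kernel and sum: 7·1 + 5·1.

12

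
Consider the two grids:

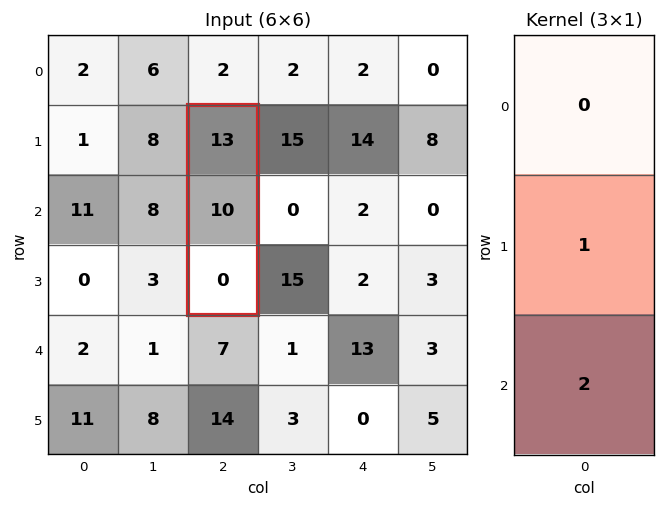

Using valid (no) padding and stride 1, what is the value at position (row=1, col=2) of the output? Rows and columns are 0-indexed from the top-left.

10

The receptive field on the input at this output position is [13 / 10 / 0]. Elementwise product with the kernel and sum: 10·1 + 0·2.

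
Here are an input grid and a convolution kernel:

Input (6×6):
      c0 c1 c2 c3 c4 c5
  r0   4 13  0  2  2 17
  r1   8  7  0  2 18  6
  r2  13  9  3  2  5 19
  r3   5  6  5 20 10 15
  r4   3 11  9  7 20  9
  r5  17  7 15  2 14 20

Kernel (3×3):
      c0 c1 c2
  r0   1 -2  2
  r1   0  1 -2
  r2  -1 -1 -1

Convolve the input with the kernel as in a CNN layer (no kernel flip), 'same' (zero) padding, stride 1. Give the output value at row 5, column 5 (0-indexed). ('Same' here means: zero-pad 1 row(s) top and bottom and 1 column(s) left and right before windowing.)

22

The receptive field on the zero-padded input at this output position is [20 9 0 / 14 20 0 / 0 0 0]. Elementwise product with the kernel and sum: 20·1 + 9·-2 + 0·2 + 20·1 + 0·-2 + 0·-1 + 0·-1 + 0·-1.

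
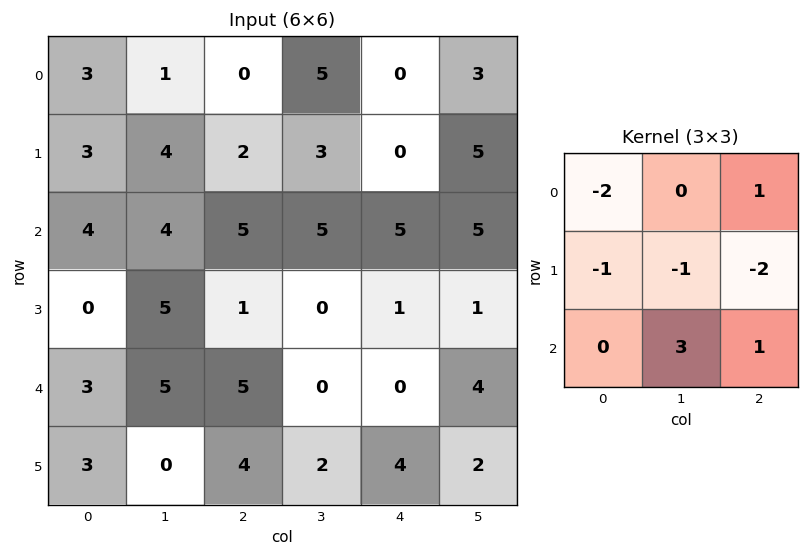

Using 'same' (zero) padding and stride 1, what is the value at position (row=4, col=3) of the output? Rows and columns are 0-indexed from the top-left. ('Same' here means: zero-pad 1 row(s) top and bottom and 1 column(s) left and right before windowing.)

4

The receptive field on the zero-padded input at this output position is [1 0 1 / 5 0 0 / 4 2 4]. Elementwise product with the kernel and sum: 1·-2 + 1·1 + 5·-1 + 0·-1 + 0·-2 + 2·3 + 4·1.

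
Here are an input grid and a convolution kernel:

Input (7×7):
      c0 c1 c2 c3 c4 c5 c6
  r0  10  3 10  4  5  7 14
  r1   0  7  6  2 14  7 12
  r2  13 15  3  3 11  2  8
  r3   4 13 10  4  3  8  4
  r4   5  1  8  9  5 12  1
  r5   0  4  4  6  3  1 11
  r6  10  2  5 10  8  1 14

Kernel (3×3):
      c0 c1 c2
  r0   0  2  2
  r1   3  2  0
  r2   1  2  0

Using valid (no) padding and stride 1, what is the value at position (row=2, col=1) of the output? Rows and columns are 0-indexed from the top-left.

The receptive field on the input at this output position is [15 3 3 / 13 10 4 / 1 8 9]. Elementwise product with the kernel and sum: 3·2 + 3·2 + 13·3 + 10·2 + 1·1 + 8·2.

88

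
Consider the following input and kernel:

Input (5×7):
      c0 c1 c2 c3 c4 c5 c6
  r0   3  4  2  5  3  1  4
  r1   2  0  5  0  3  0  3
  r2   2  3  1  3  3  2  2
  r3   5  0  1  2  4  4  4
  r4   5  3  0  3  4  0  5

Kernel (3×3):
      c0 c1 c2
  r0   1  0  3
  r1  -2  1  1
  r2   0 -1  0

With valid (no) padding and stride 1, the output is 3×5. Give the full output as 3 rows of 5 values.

7 23 1 8 10
17 -3 16 -5 6
-7 15 11 9 9

Output[0,0]: The receptive field on the input at this output position is [3 4 2 / 2 0 5 / 2 3 1]. Elementwise product with the kernel and sum: 3·1 + 2·3 + 2·-2 + 0·1 + 5·1 + 3·-1.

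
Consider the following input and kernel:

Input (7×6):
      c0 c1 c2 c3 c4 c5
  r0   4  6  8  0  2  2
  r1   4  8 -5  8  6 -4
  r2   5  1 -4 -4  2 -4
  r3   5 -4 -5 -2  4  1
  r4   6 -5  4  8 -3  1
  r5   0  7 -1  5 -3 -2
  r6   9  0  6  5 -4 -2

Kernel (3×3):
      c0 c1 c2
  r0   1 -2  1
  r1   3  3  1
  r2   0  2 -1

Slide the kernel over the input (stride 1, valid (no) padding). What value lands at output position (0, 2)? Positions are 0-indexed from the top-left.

The receptive field on the input at this output position is [8 0 2 / -5 8 6 / -4 -4 2]. Elementwise product with the kernel and sum: 8·1 + 0·-2 + 2·1 + -5·3 + 8·3 + 6·1 + -4·2 + 2·-1.

15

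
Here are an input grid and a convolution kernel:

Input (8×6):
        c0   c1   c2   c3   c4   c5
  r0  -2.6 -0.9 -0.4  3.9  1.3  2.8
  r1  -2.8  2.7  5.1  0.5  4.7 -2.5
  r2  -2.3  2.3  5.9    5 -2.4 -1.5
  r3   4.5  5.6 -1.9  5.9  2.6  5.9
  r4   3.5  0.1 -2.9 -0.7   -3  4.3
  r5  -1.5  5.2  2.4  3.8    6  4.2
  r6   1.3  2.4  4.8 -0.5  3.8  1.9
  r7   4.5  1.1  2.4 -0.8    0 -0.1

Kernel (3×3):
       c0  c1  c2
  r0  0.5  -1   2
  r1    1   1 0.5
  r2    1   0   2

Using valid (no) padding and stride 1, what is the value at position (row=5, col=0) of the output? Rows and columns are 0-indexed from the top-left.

The receptive field on the input at this output position is [-1.5 5.2 2.4 / 1.3 2.4 4.8 / 4.5 1.1 2.4]. Elementwise product with the kernel and sum: -1.5·0.5 + 5.2·-1 + 2.4·2 + 1.3·1 + 2.4·1 + 4.8·0.5 + 4.5·1 + 2.4·2.

14.25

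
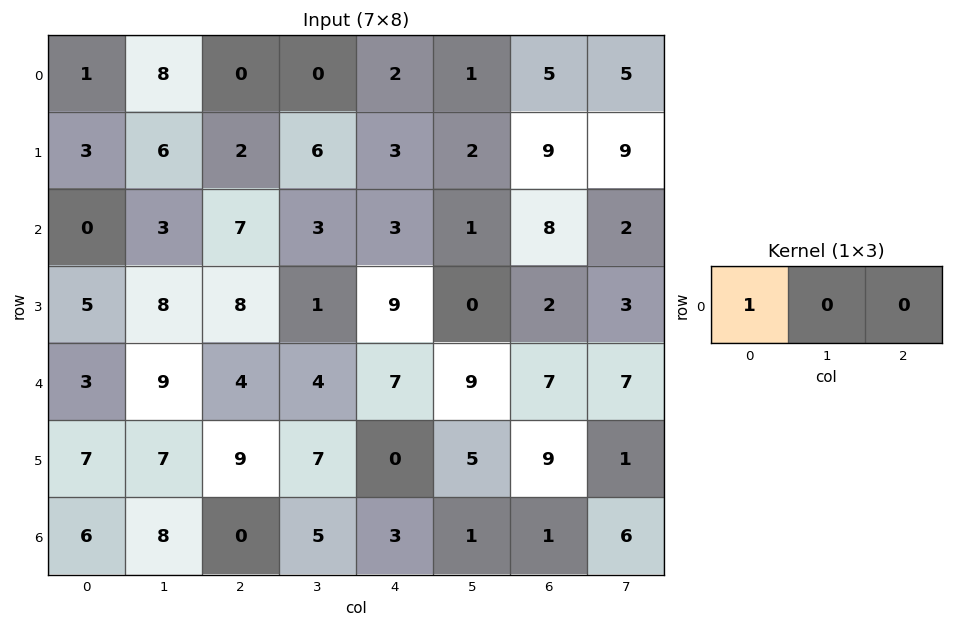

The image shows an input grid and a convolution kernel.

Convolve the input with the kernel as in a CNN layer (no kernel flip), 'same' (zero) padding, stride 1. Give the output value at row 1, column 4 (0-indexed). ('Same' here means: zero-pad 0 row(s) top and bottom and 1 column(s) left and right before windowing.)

The receptive field on the zero-padded input at this output position is [6 3 2]. Elementwise product with the kernel and sum: 6·1.

6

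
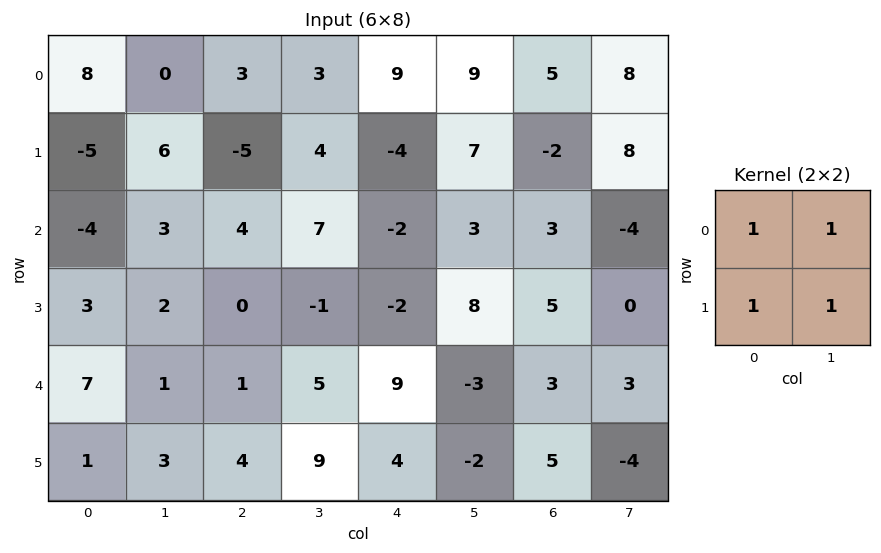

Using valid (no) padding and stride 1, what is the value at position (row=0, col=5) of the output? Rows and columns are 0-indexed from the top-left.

The receptive field on the input at this output position is [9 5 / 7 -2]. Elementwise product with the kernel and sum: 9·1 + 5·1 + 7·1 + -2·1.

19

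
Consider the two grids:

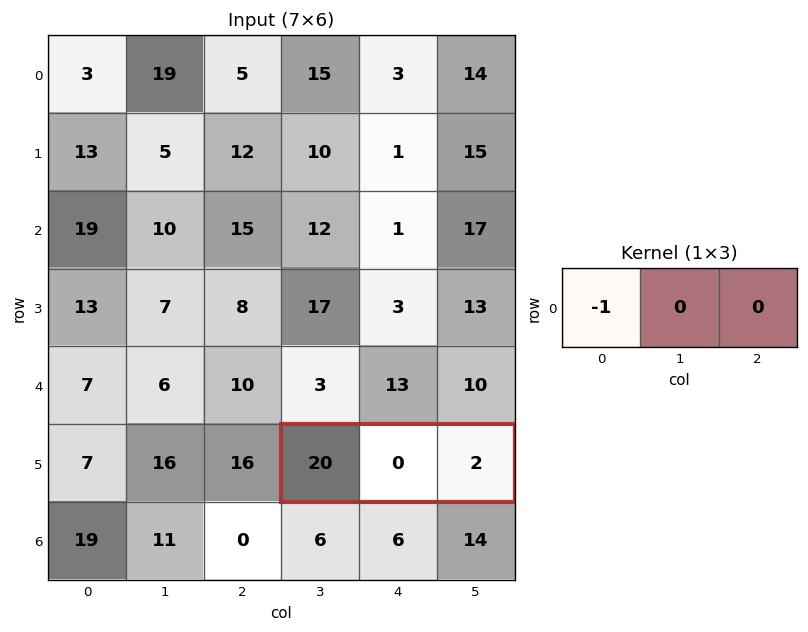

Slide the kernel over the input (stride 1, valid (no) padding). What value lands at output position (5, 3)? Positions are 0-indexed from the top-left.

The receptive field on the input at this output position is [20 0 2]. Elementwise product with the kernel and sum: 20·-1.

-20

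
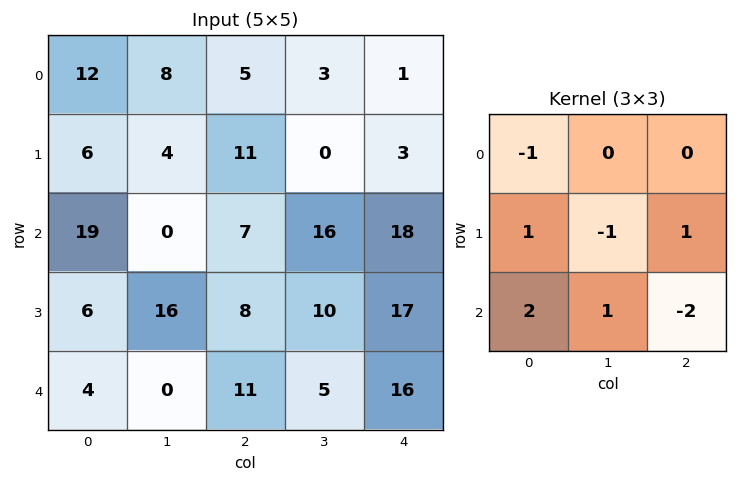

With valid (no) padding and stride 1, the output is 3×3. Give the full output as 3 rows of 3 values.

25 -40 3
32 25 -10
-35 19 3

Output[0,0]: The receptive field on the input at this output position is [12 8 5 / 6 4 11 / 19 0 7]. Elementwise product with the kernel and sum: 12·-1 + 6·1 + 4·-1 + 11·1 + 19·2 + 0·1 + 7·-2.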